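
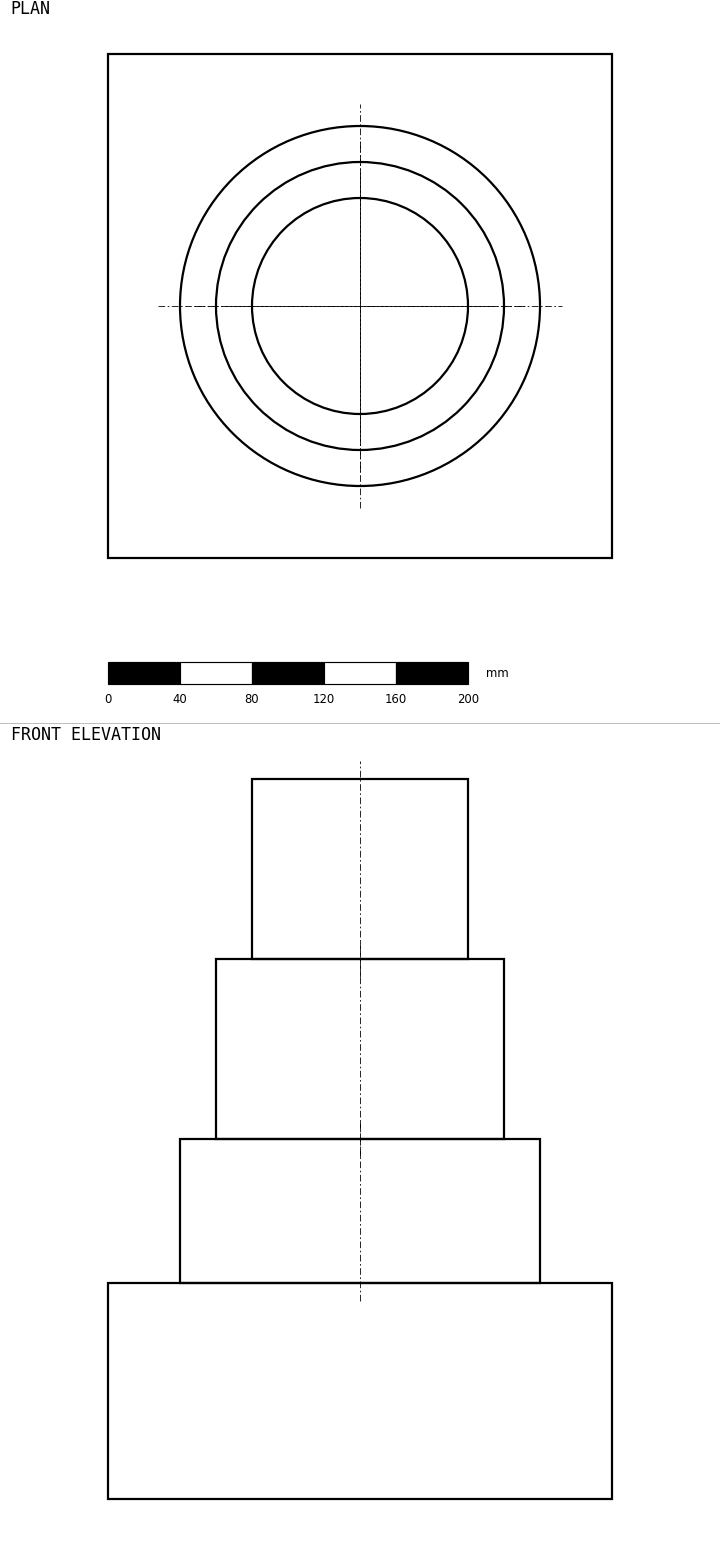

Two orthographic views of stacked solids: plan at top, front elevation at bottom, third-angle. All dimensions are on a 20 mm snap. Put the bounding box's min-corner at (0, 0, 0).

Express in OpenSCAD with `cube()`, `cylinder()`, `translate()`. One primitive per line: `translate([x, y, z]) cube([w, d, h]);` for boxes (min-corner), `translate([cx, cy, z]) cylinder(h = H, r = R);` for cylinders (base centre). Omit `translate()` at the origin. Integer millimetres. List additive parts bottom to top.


cube([280, 280, 120]);
translate([140, 140, 120]) cylinder(h = 80, r = 100);
translate([140, 140, 200]) cylinder(h = 100, r = 80);
translate([140, 140, 300]) cylinder(h = 100, r = 60);


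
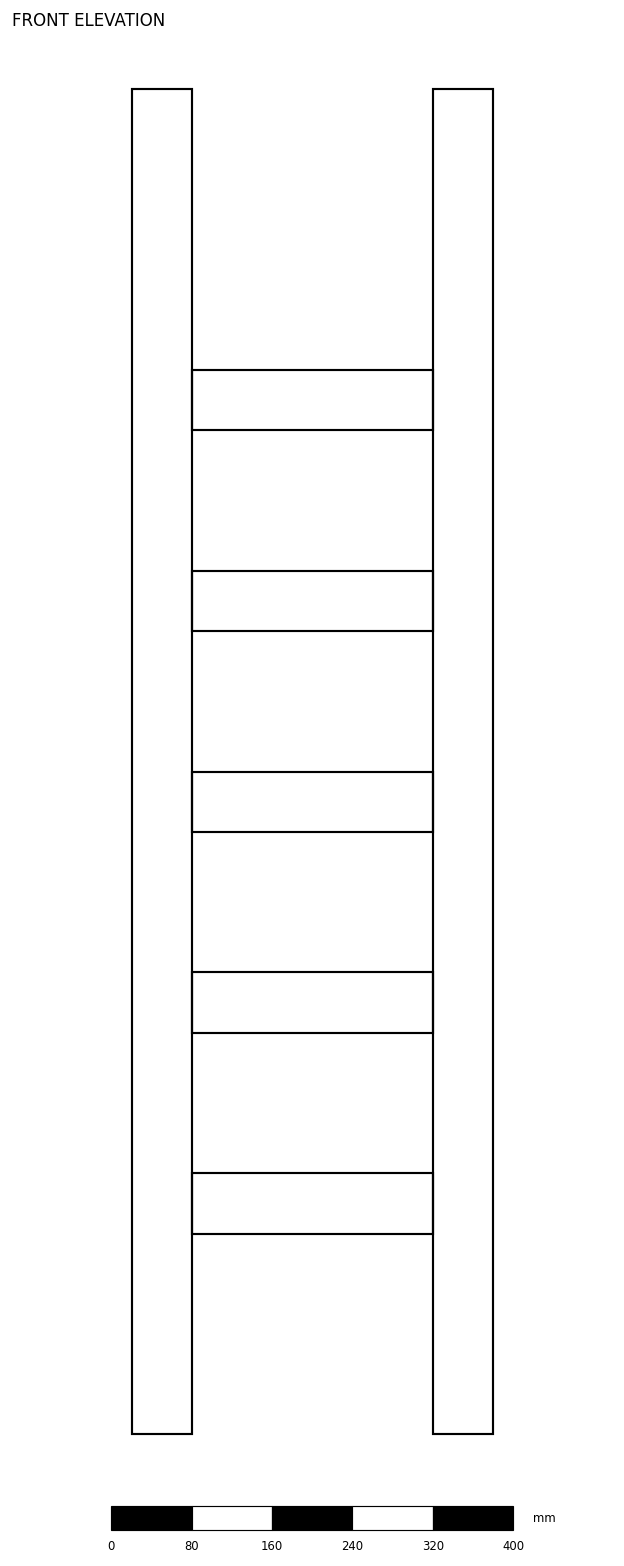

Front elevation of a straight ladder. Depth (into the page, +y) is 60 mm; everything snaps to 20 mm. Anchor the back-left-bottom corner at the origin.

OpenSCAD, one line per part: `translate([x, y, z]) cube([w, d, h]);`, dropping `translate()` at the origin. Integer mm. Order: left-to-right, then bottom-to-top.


cube([60, 60, 1340]);
translate([60, 0, 200]) cube([240, 60, 60]);
translate([60, 0, 400]) cube([240, 60, 60]);
translate([60, 0, 600]) cube([240, 60, 60]);
translate([60, 0, 800]) cube([240, 60, 60]);
translate([60, 0, 1000]) cube([240, 60, 60]);
translate([300, 0, 0]) cube([60, 60, 1340]);


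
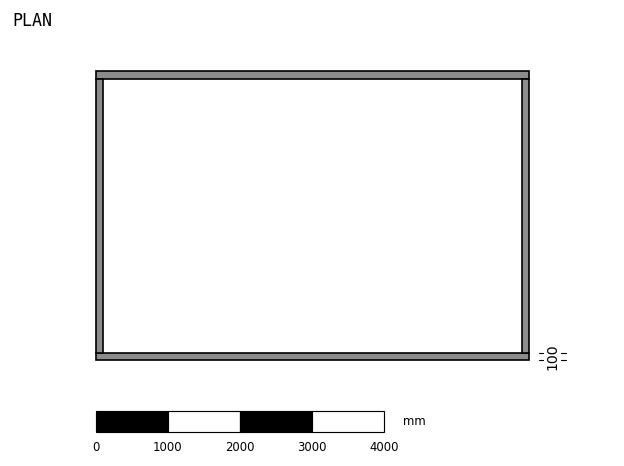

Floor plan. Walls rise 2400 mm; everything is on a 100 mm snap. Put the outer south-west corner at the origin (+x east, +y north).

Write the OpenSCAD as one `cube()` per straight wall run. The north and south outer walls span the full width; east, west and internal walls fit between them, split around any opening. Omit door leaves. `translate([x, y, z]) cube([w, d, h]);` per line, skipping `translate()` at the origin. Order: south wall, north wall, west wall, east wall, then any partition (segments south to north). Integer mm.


cube([6000, 100, 2400]);
translate([0, 3900, 0]) cube([6000, 100, 2400]);
translate([0, 100, 0]) cube([100, 3800, 2400]);
translate([5900, 100, 0]) cube([100, 3800, 2400]);


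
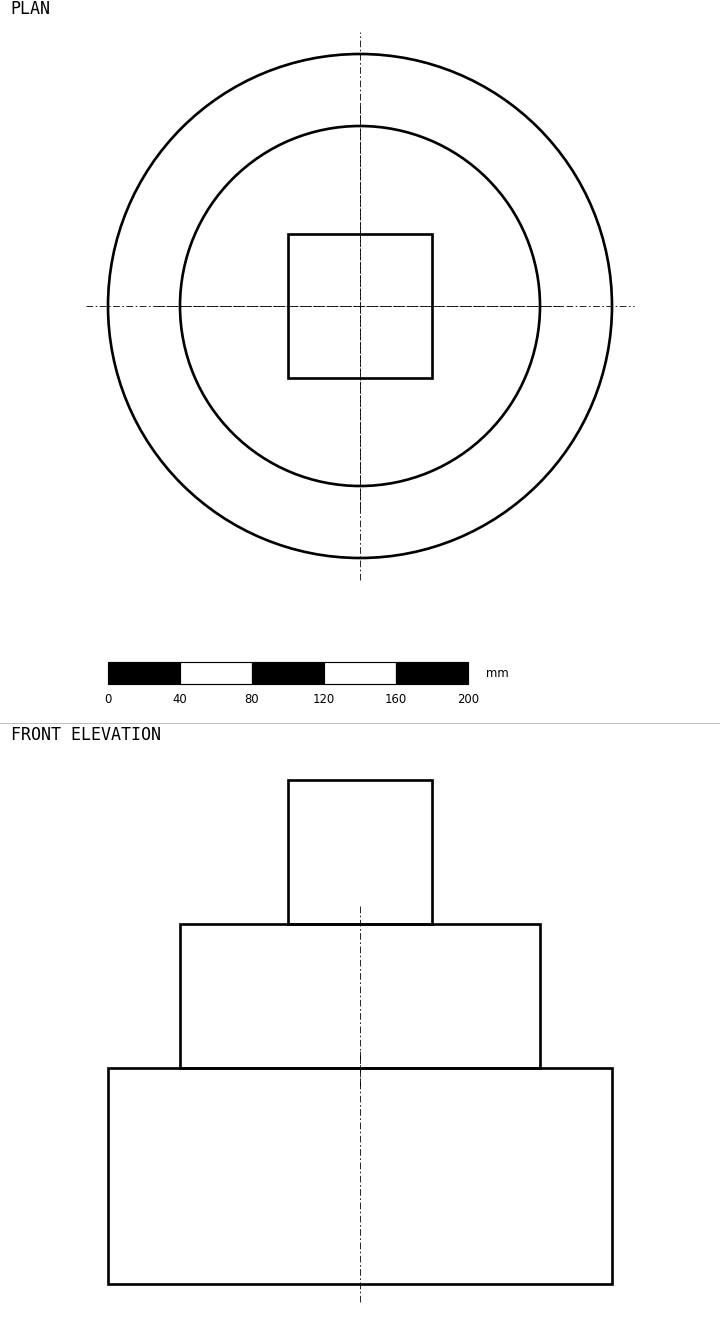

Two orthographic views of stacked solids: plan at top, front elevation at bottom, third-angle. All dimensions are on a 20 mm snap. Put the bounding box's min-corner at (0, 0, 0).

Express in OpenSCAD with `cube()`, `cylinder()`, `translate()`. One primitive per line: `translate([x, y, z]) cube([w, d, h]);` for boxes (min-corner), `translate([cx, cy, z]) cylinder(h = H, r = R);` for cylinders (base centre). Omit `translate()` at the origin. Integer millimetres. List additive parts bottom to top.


translate([140, 140, 0]) cylinder(h = 120, r = 140);
translate([140, 140, 120]) cylinder(h = 80, r = 100);
translate([100, 100, 200]) cube([80, 80, 80]);


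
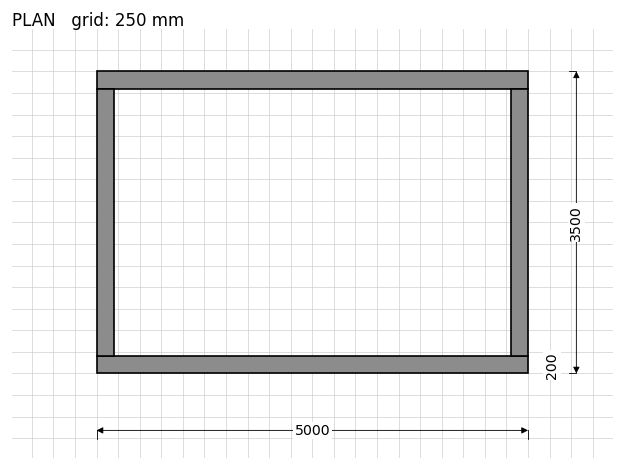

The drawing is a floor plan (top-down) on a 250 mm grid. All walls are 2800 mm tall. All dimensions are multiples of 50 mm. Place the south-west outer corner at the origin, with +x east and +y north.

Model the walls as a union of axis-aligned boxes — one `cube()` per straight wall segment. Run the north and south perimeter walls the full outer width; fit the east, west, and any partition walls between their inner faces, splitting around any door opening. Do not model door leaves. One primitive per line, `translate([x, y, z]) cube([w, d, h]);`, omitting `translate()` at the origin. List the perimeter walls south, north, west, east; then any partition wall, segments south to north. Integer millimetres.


cube([5000, 200, 2800]);
translate([0, 3300, 0]) cube([5000, 200, 2800]);
translate([0, 200, 0]) cube([200, 3100, 2800]);
translate([4800, 200, 0]) cube([200, 3100, 2800]);


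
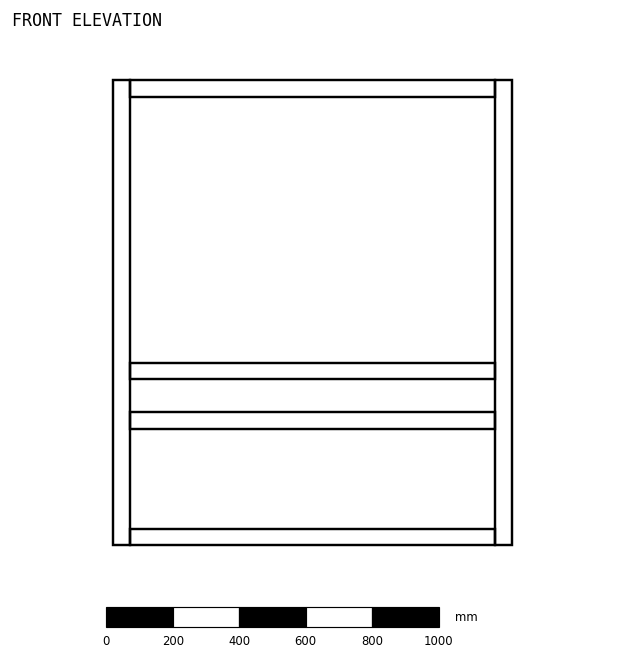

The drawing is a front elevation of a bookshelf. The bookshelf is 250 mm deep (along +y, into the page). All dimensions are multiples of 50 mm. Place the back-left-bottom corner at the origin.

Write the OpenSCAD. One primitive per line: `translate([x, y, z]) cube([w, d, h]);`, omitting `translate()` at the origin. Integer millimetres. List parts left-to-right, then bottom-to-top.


cube([50, 250, 1400]);
translate([50, 0, 0]) cube([1100, 250, 50]);
translate([50, 0, 350]) cube([1100, 250, 50]);
translate([50, 0, 500]) cube([1100, 250, 50]);
translate([50, 0, 1350]) cube([1100, 250, 50]);
translate([1150, 0, 0]) cube([50, 250, 1400]);


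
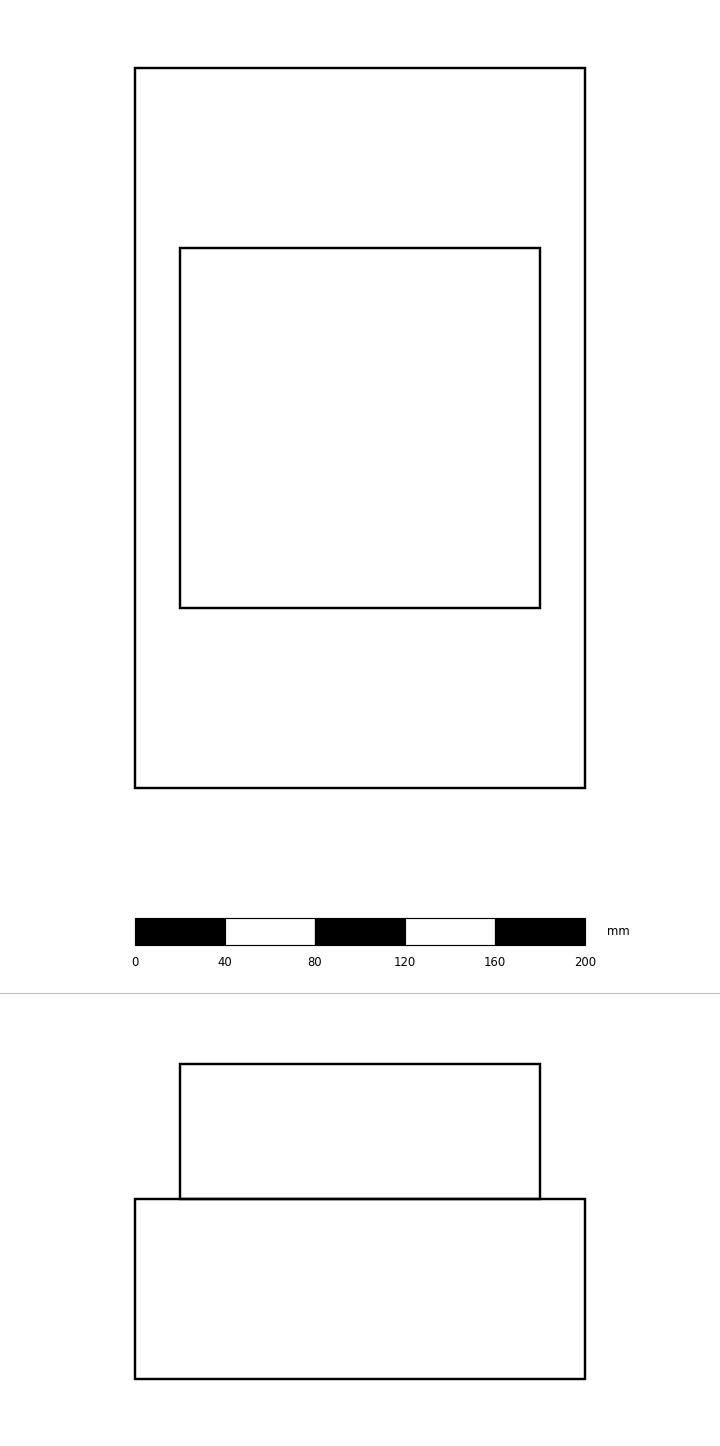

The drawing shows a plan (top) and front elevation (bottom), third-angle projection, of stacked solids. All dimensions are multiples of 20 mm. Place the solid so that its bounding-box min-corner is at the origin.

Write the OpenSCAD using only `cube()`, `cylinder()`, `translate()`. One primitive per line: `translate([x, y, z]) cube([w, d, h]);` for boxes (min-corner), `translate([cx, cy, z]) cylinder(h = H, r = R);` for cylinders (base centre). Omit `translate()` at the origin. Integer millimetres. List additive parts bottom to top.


cube([200, 320, 80]);
translate([20, 80, 80]) cube([160, 160, 60]);


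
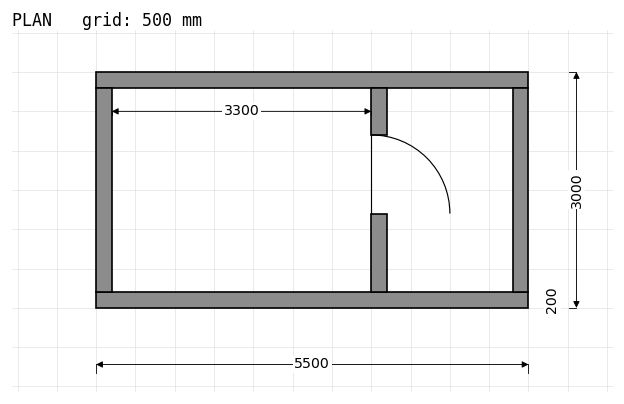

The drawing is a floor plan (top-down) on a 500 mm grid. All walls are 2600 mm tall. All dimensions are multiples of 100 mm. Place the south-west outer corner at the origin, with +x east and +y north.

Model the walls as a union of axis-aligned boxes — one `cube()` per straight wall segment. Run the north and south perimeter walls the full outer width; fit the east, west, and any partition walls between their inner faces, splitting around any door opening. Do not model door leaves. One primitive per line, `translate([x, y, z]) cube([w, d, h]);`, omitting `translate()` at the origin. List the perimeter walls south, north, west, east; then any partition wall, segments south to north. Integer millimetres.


cube([5500, 200, 2600]);
translate([0, 2800, 0]) cube([5500, 200, 2600]);
translate([0, 200, 0]) cube([200, 2600, 2600]);
translate([5300, 200, 0]) cube([200, 2600, 2600]);
translate([3500, 200, 0]) cube([200, 1000, 2600]);
translate([3500, 2200, 0]) cube([200, 600, 2600]);


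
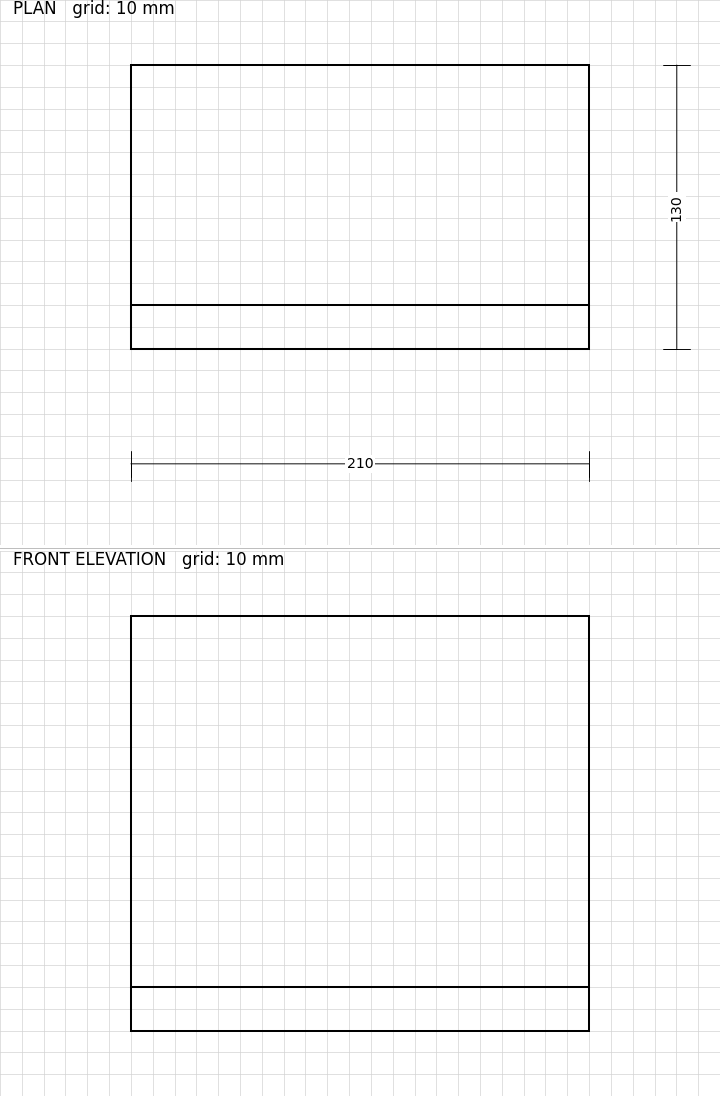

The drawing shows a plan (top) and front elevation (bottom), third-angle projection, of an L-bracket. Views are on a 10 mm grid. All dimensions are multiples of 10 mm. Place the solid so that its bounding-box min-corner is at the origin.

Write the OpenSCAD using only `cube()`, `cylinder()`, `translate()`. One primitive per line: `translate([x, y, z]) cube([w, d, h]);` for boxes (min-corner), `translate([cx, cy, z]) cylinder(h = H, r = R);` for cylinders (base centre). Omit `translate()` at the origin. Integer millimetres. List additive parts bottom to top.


cube([210, 130, 20]);
translate([0, 0, 20]) cube([210, 20, 170]);


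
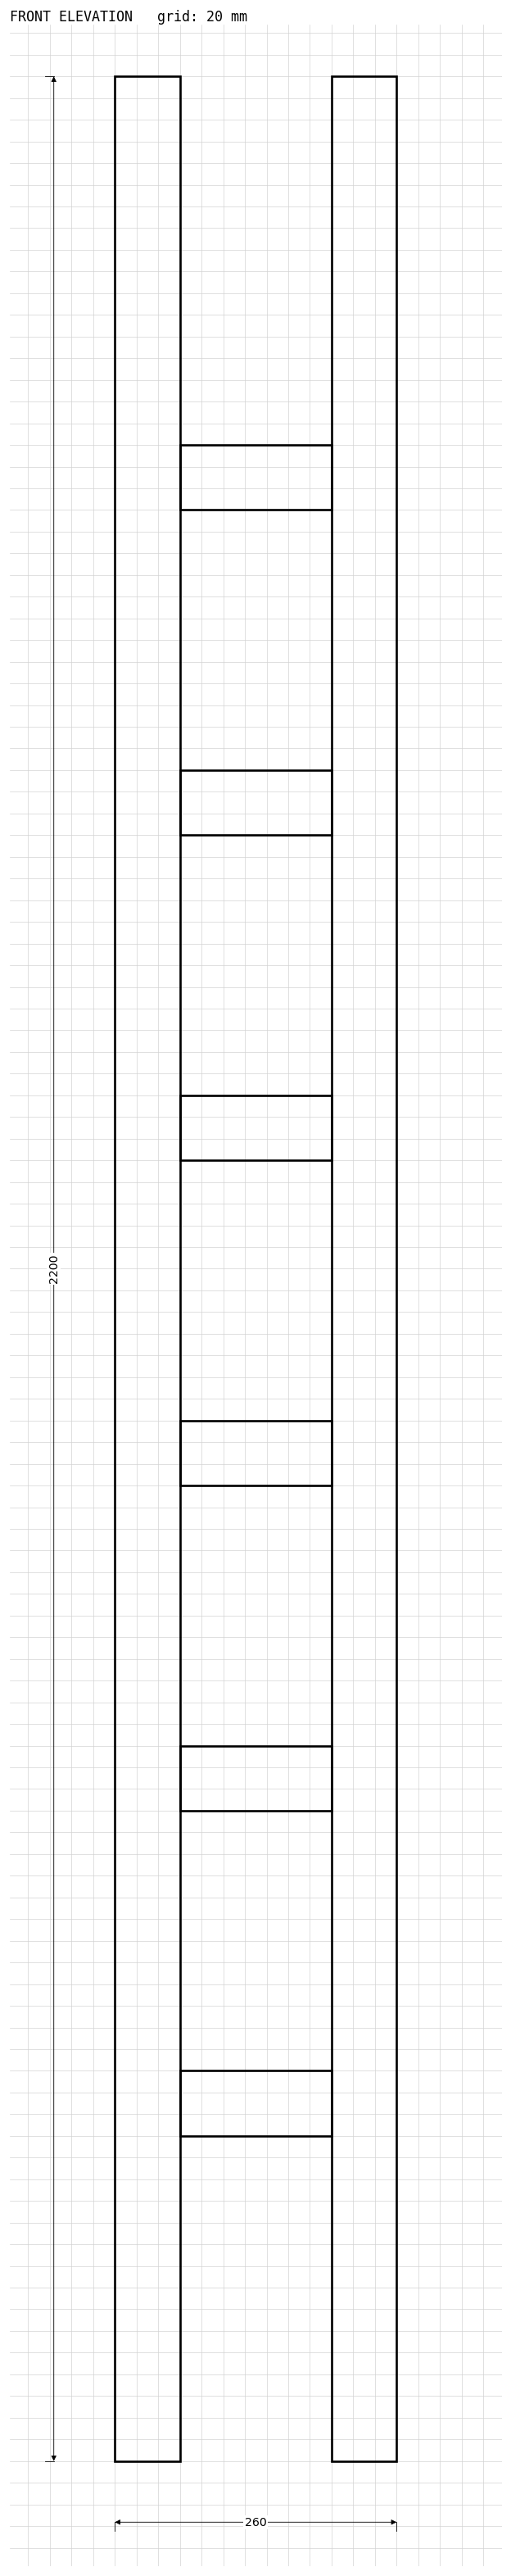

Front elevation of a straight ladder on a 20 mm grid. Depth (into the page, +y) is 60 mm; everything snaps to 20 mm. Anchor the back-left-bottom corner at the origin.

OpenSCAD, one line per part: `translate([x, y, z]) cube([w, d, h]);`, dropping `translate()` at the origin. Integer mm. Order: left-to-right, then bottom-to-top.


cube([60, 60, 2200]);
translate([60, 0, 300]) cube([140, 60, 60]);
translate([60, 0, 600]) cube([140, 60, 60]);
translate([60, 0, 900]) cube([140, 60, 60]);
translate([60, 0, 1200]) cube([140, 60, 60]);
translate([60, 0, 1500]) cube([140, 60, 60]);
translate([60, 0, 1800]) cube([140, 60, 60]);
translate([200, 0, 0]) cube([60, 60, 2200]);


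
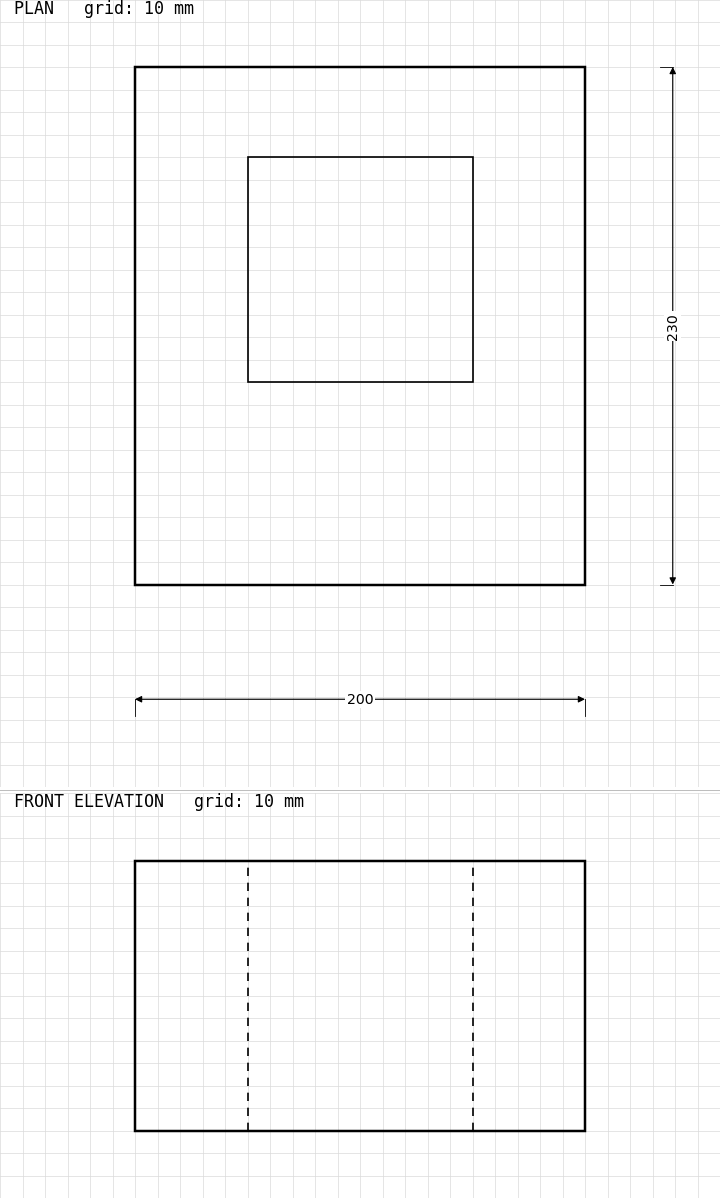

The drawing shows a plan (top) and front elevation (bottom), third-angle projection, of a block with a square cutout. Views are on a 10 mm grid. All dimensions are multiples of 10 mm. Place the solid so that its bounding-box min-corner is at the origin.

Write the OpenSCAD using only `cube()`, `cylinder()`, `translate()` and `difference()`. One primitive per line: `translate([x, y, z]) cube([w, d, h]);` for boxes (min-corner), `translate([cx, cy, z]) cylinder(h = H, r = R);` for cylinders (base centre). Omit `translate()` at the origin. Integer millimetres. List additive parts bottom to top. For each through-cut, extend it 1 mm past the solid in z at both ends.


difference() {
  cube([200, 230, 120]);
  translate([50, 90, -1]) cube([100, 100, 122]);
}


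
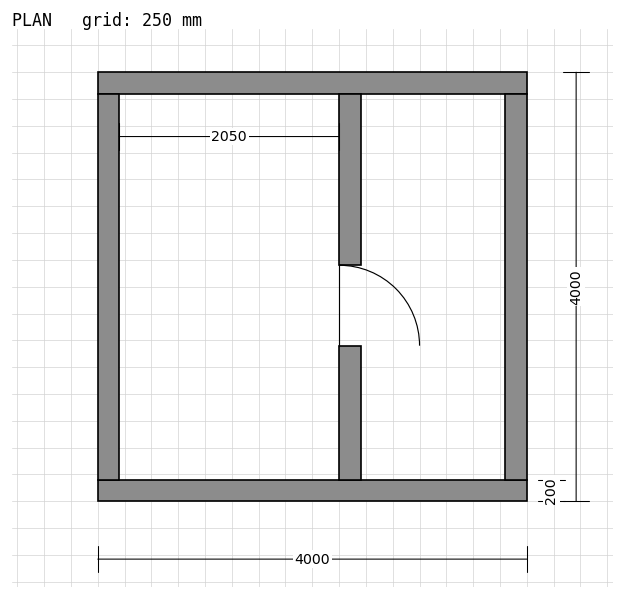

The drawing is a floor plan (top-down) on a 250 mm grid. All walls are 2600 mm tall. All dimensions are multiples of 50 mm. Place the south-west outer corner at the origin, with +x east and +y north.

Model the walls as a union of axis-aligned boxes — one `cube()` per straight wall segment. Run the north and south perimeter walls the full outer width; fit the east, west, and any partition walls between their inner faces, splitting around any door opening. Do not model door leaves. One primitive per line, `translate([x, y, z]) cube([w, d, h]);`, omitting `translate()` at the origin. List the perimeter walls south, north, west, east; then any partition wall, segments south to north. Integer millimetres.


cube([4000, 200, 2600]);
translate([0, 3800, 0]) cube([4000, 200, 2600]);
translate([0, 200, 0]) cube([200, 3600, 2600]);
translate([3800, 200, 0]) cube([200, 3600, 2600]);
translate([2250, 200, 0]) cube([200, 1250, 2600]);
translate([2250, 2200, 0]) cube([200, 1600, 2600]);


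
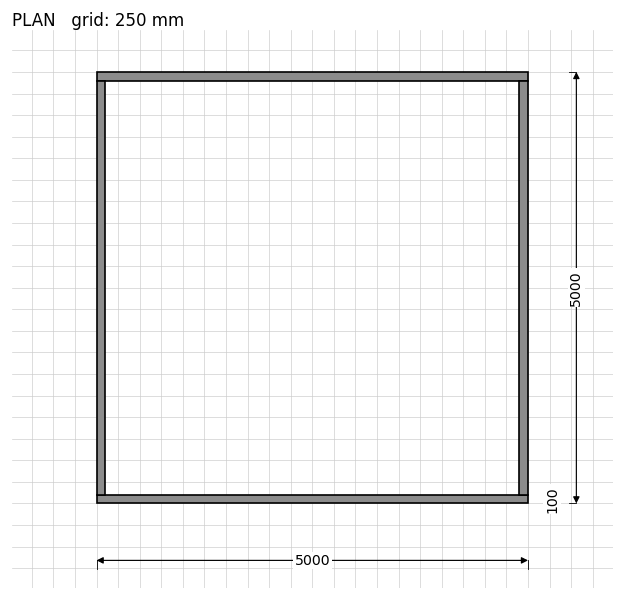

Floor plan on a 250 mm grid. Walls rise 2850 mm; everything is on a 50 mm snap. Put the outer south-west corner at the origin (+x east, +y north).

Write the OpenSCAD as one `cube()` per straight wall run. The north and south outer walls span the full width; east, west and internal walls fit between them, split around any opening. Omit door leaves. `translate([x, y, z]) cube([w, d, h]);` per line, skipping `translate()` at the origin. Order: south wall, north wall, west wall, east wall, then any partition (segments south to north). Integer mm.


cube([5000, 100, 2850]);
translate([0, 4900, 0]) cube([5000, 100, 2850]);
translate([0, 100, 0]) cube([100, 4800, 2850]);
translate([4900, 100, 0]) cube([100, 4800, 2850]);


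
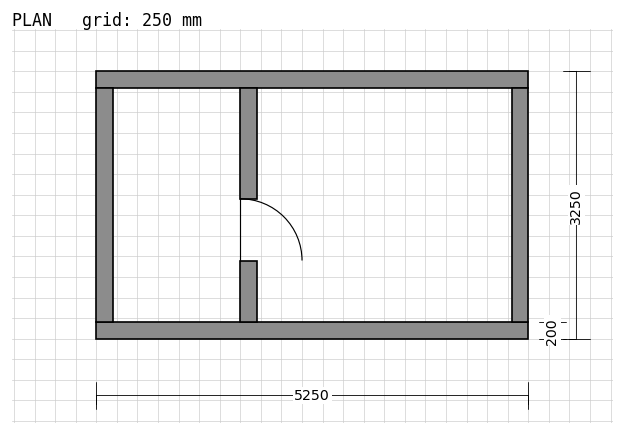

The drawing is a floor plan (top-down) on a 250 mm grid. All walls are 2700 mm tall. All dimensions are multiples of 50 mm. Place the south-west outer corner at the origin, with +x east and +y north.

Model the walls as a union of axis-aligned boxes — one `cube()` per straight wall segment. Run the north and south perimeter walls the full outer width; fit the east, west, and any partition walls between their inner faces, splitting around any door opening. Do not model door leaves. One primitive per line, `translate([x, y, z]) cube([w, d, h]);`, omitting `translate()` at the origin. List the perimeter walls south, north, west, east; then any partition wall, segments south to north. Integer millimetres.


cube([5250, 200, 2700]);
translate([0, 3050, 0]) cube([5250, 200, 2700]);
translate([0, 200, 0]) cube([200, 2850, 2700]);
translate([5050, 200, 0]) cube([200, 2850, 2700]);
translate([1750, 200, 0]) cube([200, 750, 2700]);
translate([1750, 1700, 0]) cube([200, 1350, 2700]);


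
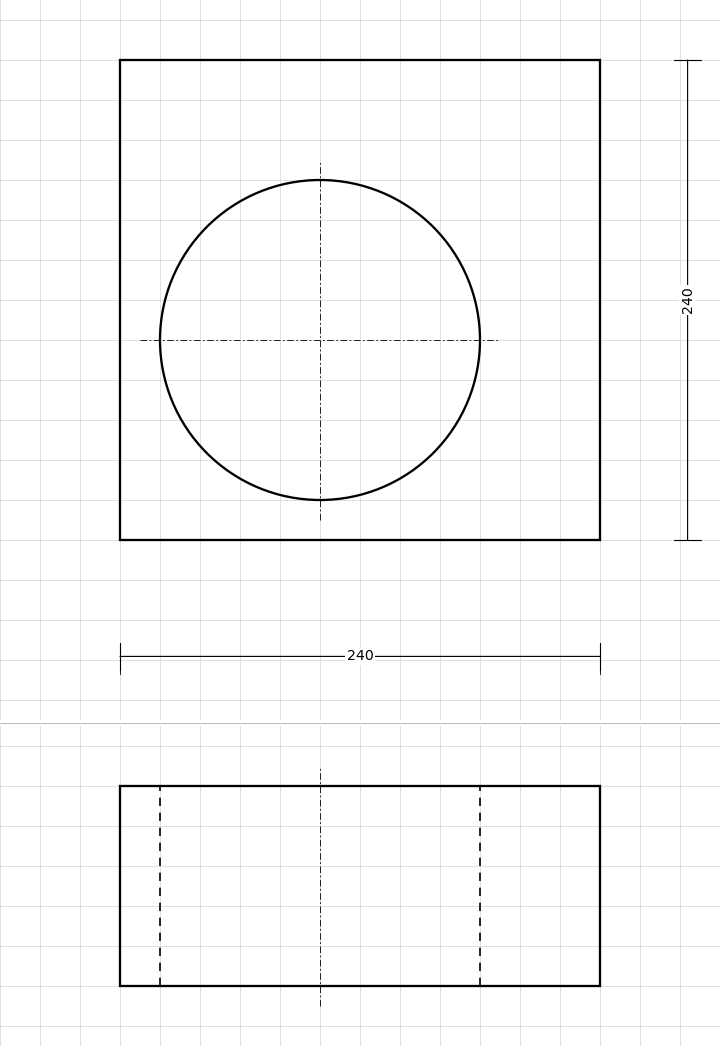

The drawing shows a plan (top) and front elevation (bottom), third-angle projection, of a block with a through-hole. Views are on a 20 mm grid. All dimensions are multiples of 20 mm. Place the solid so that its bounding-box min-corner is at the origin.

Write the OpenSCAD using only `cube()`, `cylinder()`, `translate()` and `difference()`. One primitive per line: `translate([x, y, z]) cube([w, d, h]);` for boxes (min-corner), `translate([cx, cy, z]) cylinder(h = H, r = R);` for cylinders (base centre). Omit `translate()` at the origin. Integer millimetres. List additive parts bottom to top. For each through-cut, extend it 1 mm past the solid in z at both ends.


difference() {
  cube([240, 240, 100]);
  translate([100, 100, -1]) cylinder(h = 102, r = 80);
}


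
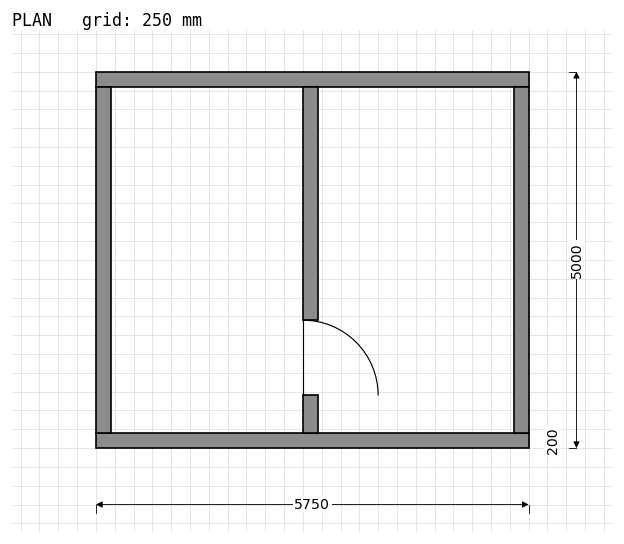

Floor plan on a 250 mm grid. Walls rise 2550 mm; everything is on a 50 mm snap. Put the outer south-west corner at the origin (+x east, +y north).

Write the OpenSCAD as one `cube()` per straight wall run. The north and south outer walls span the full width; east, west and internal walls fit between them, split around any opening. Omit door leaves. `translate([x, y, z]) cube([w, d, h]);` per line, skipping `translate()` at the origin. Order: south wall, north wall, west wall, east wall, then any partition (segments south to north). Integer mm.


cube([5750, 200, 2550]);
translate([0, 4800, 0]) cube([5750, 200, 2550]);
translate([0, 200, 0]) cube([200, 4600, 2550]);
translate([5550, 200, 0]) cube([200, 4600, 2550]);
translate([2750, 200, 0]) cube([200, 500, 2550]);
translate([2750, 1700, 0]) cube([200, 3100, 2550]);


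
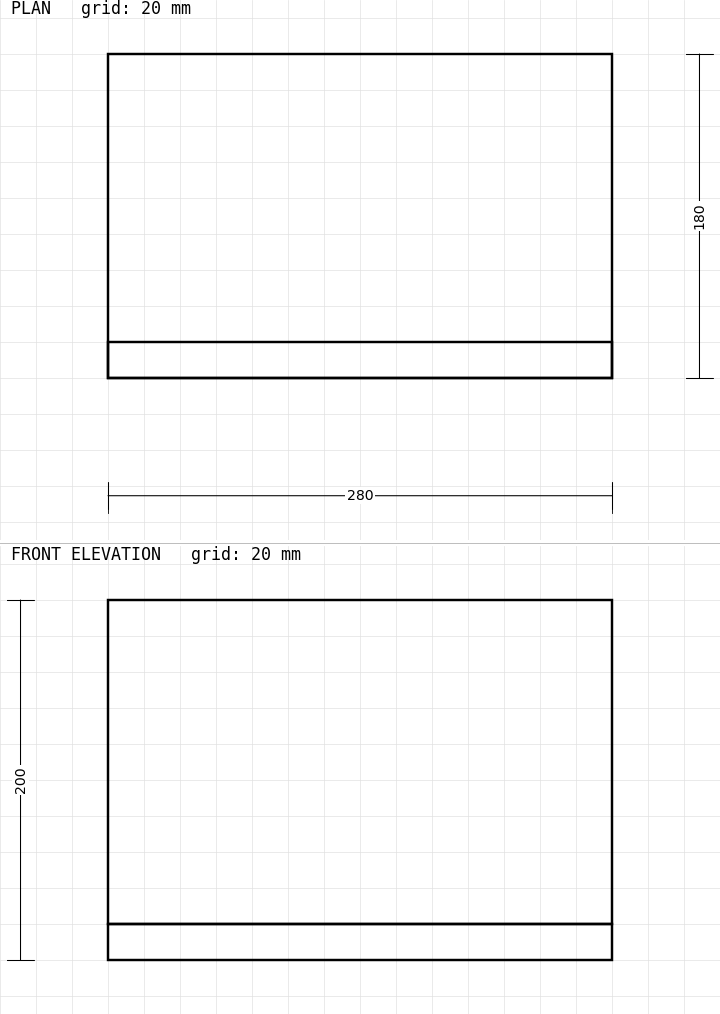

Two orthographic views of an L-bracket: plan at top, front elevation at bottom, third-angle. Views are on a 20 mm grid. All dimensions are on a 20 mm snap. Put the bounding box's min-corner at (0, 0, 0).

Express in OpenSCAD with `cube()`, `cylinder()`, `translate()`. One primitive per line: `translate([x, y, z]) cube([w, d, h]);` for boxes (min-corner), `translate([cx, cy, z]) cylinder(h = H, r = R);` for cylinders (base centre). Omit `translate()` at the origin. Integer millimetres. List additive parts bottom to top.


cube([280, 180, 20]);
translate([0, 0, 20]) cube([280, 20, 180]);


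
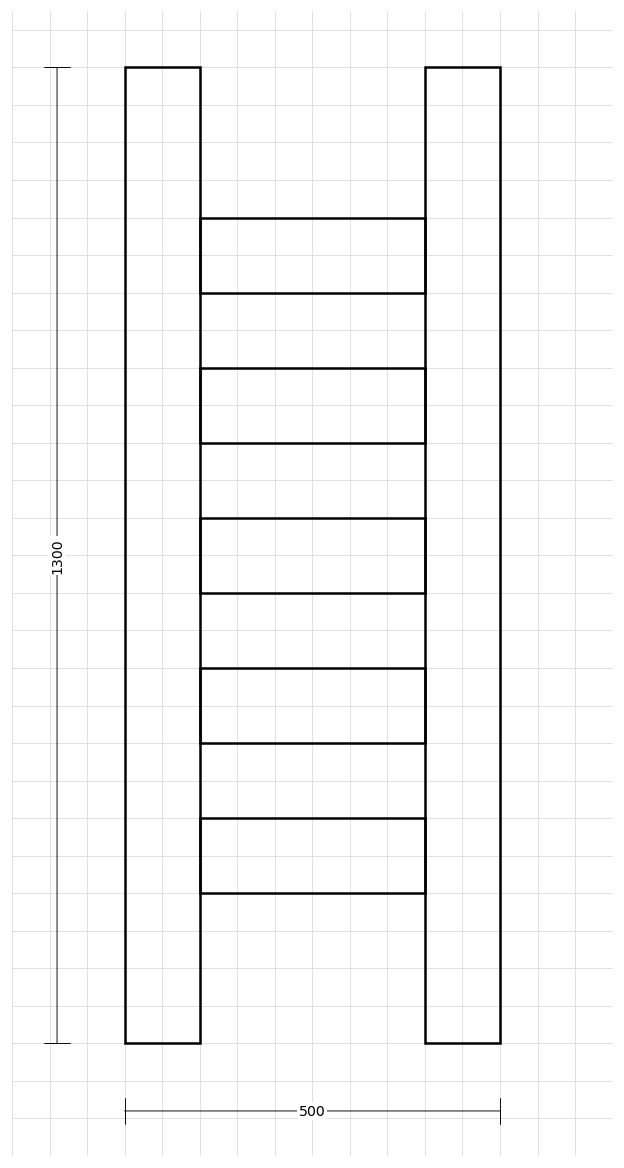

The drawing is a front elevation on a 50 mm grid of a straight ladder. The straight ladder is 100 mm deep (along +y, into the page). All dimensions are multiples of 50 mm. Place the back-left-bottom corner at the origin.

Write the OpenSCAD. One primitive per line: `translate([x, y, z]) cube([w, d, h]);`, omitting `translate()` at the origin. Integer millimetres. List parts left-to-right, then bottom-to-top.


cube([100, 100, 1300]);
translate([100, 0, 200]) cube([300, 100, 100]);
translate([100, 0, 400]) cube([300, 100, 100]);
translate([100, 0, 600]) cube([300, 100, 100]);
translate([100, 0, 800]) cube([300, 100, 100]);
translate([100, 0, 1000]) cube([300, 100, 100]);
translate([400, 0, 0]) cube([100, 100, 1300]);


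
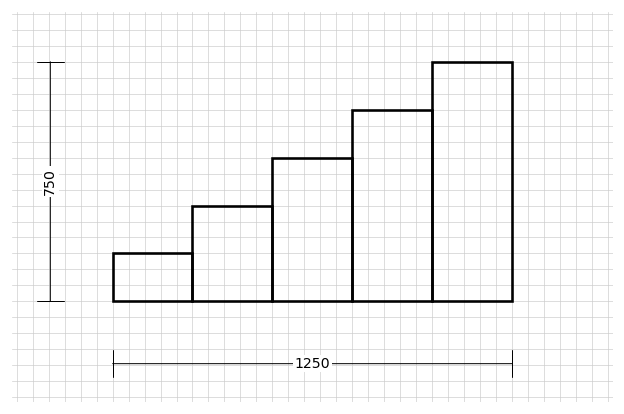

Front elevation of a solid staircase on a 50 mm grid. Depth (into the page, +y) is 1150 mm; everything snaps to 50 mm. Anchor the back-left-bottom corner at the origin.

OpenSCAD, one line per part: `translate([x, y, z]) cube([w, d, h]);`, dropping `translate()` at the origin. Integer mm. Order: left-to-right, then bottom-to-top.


cube([250, 1150, 150]);
translate([250, 0, 0]) cube([250, 1150, 300]);
translate([500, 0, 0]) cube([250, 1150, 450]);
translate([750, 0, 0]) cube([250, 1150, 600]);
translate([1000, 0, 0]) cube([250, 1150, 750]);


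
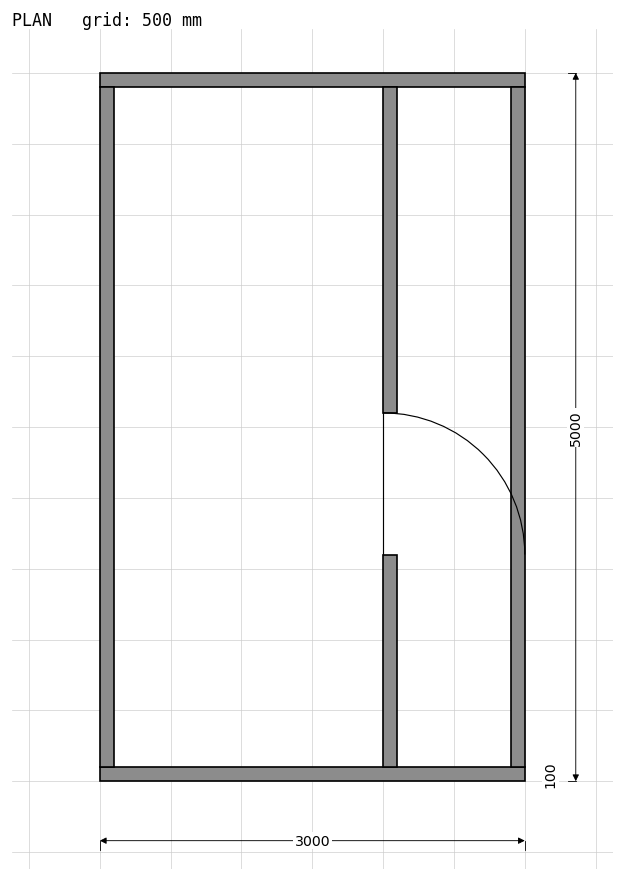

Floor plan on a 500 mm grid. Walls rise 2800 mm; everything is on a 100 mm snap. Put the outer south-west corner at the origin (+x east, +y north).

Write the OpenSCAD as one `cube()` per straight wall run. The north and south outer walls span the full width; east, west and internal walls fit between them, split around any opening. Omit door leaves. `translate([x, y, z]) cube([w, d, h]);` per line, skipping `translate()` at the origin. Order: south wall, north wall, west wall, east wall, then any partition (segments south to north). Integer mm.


cube([3000, 100, 2800]);
translate([0, 4900, 0]) cube([3000, 100, 2800]);
translate([0, 100, 0]) cube([100, 4800, 2800]);
translate([2900, 100, 0]) cube([100, 4800, 2800]);
translate([2000, 100, 0]) cube([100, 1500, 2800]);
translate([2000, 2600, 0]) cube([100, 2300, 2800]);


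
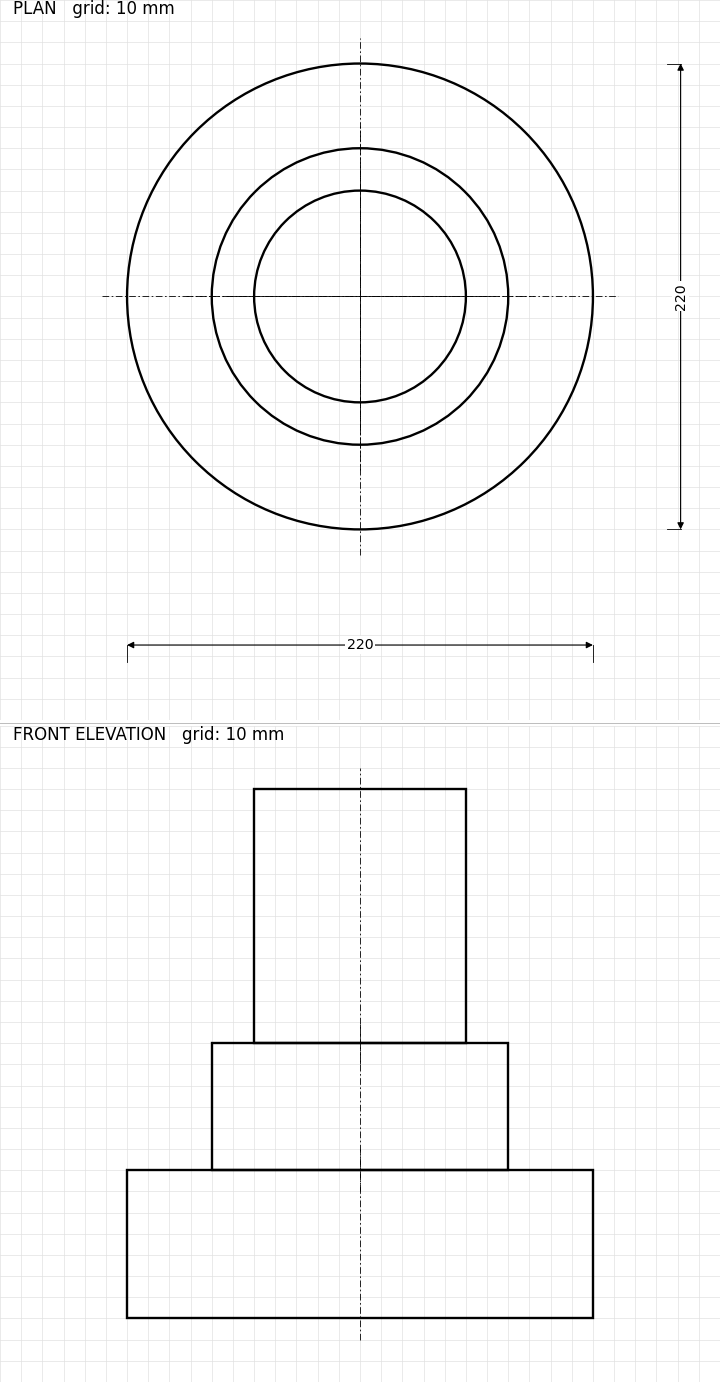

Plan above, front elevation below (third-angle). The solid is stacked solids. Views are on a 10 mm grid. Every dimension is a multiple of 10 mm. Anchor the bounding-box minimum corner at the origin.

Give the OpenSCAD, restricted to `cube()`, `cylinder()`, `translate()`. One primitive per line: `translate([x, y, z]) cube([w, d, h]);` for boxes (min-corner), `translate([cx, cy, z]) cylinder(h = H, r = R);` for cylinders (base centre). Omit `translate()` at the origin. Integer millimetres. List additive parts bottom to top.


translate([110, 110, 0]) cylinder(h = 70, r = 110);
translate([110, 110, 70]) cylinder(h = 60, r = 70);
translate([110, 110, 130]) cylinder(h = 120, r = 50);


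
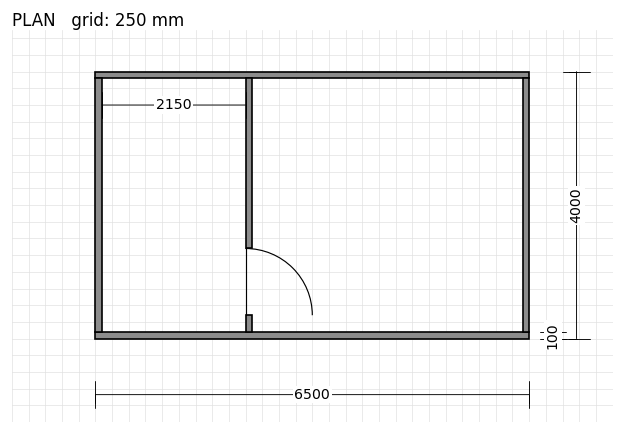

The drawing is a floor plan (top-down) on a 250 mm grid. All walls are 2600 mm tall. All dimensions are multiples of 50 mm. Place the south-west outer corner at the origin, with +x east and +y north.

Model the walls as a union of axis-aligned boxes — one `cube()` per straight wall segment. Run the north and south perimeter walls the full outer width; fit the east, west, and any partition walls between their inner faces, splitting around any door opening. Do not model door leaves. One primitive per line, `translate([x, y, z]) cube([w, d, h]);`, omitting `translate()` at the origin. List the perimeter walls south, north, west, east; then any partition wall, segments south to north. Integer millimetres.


cube([6500, 100, 2600]);
translate([0, 3900, 0]) cube([6500, 100, 2600]);
translate([0, 100, 0]) cube([100, 3800, 2600]);
translate([6400, 100, 0]) cube([100, 3800, 2600]);
translate([2250, 100, 0]) cube([100, 250, 2600]);
translate([2250, 1350, 0]) cube([100, 2550, 2600]);


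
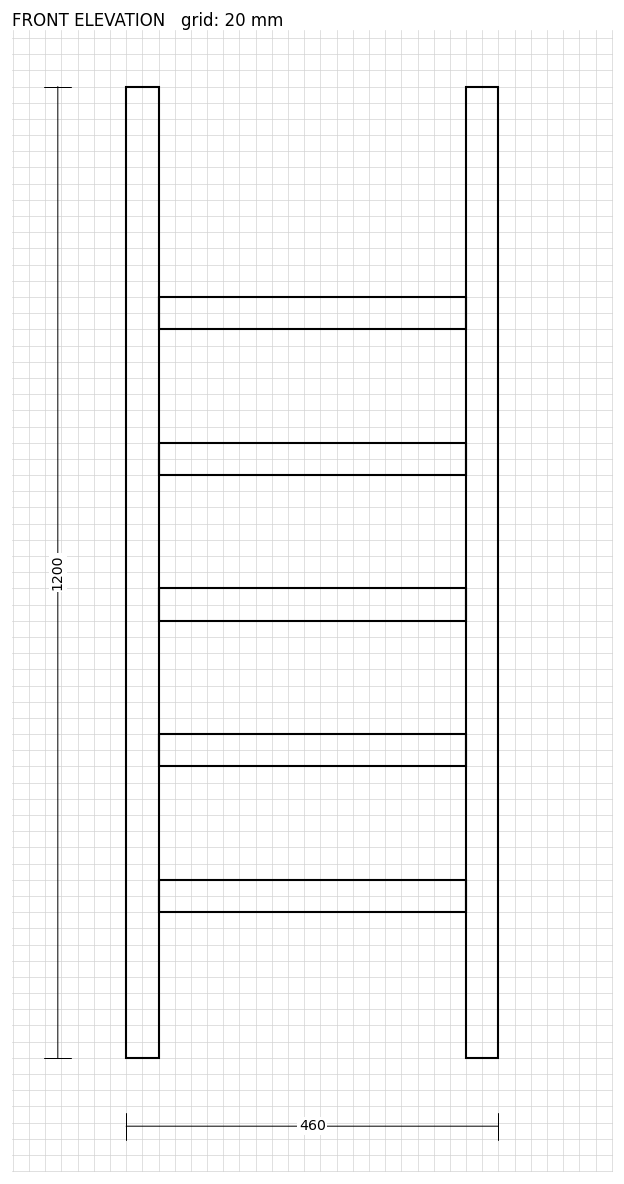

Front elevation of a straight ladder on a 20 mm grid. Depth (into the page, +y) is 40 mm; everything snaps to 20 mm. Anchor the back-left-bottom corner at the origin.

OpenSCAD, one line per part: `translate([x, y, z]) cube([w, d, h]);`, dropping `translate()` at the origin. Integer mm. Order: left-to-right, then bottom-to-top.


cube([40, 40, 1200]);
translate([40, 0, 180]) cube([380, 40, 40]);
translate([40, 0, 360]) cube([380, 40, 40]);
translate([40, 0, 540]) cube([380, 40, 40]);
translate([40, 0, 720]) cube([380, 40, 40]);
translate([40, 0, 900]) cube([380, 40, 40]);
translate([420, 0, 0]) cube([40, 40, 1200]);


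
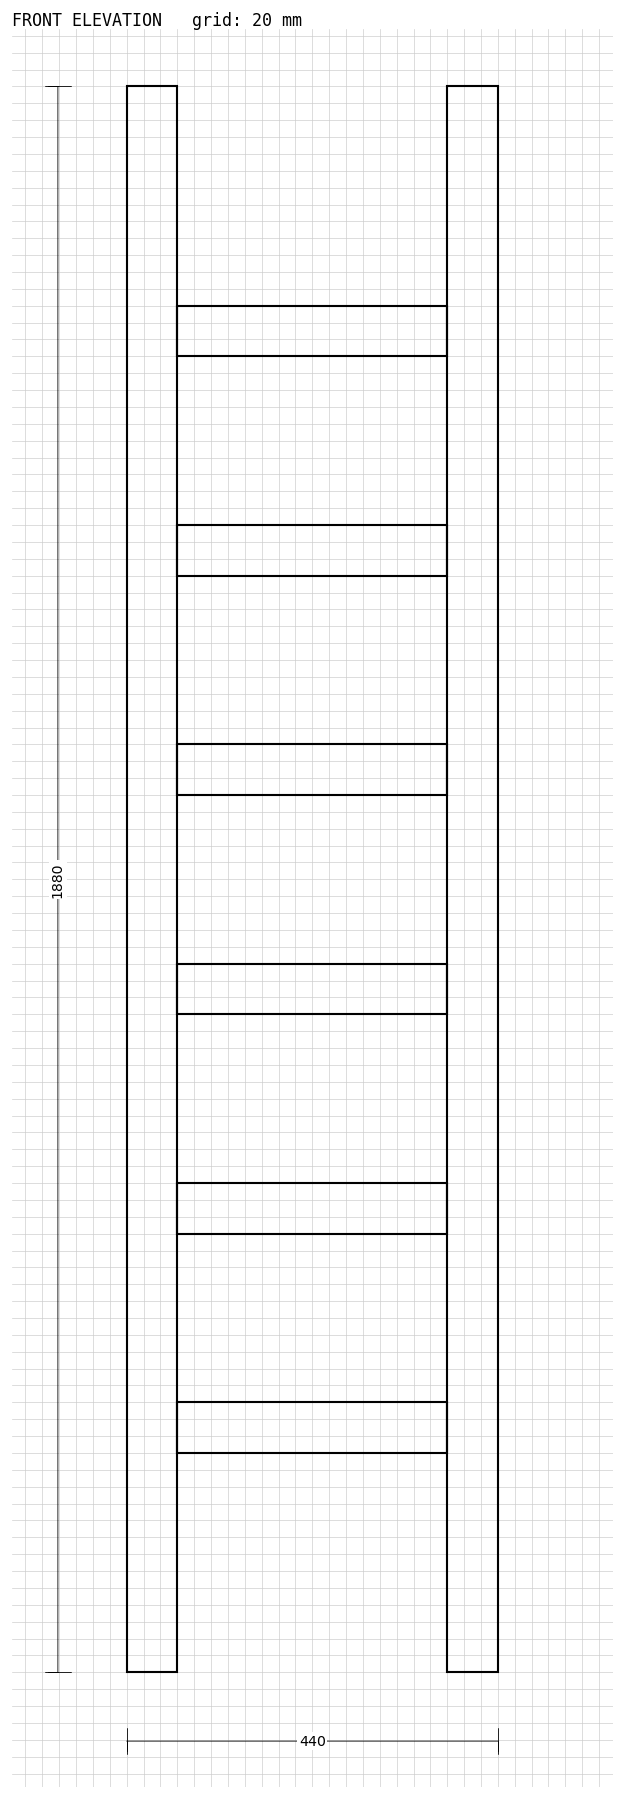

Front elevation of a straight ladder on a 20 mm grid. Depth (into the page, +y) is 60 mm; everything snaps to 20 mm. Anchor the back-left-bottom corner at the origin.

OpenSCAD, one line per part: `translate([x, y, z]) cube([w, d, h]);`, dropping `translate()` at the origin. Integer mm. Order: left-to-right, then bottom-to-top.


cube([60, 60, 1880]);
translate([60, 0, 260]) cube([320, 60, 60]);
translate([60, 0, 520]) cube([320, 60, 60]);
translate([60, 0, 780]) cube([320, 60, 60]);
translate([60, 0, 1040]) cube([320, 60, 60]);
translate([60, 0, 1300]) cube([320, 60, 60]);
translate([60, 0, 1560]) cube([320, 60, 60]);
translate([380, 0, 0]) cube([60, 60, 1880]);


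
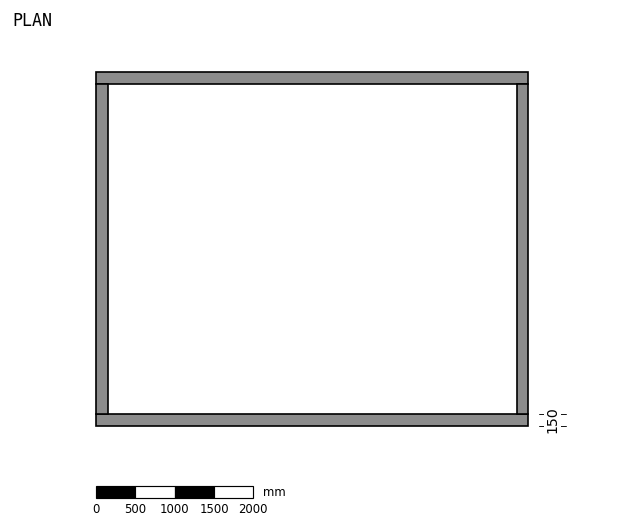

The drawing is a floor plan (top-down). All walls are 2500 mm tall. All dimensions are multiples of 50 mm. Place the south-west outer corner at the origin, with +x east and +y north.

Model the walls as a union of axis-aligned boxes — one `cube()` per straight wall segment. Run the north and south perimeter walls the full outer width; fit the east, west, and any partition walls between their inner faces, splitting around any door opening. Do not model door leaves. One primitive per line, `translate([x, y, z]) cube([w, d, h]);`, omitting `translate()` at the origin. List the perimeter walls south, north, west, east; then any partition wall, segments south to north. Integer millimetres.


cube([5500, 150, 2500]);
translate([0, 4350, 0]) cube([5500, 150, 2500]);
translate([0, 150, 0]) cube([150, 4200, 2500]);
translate([5350, 150, 0]) cube([150, 4200, 2500]);


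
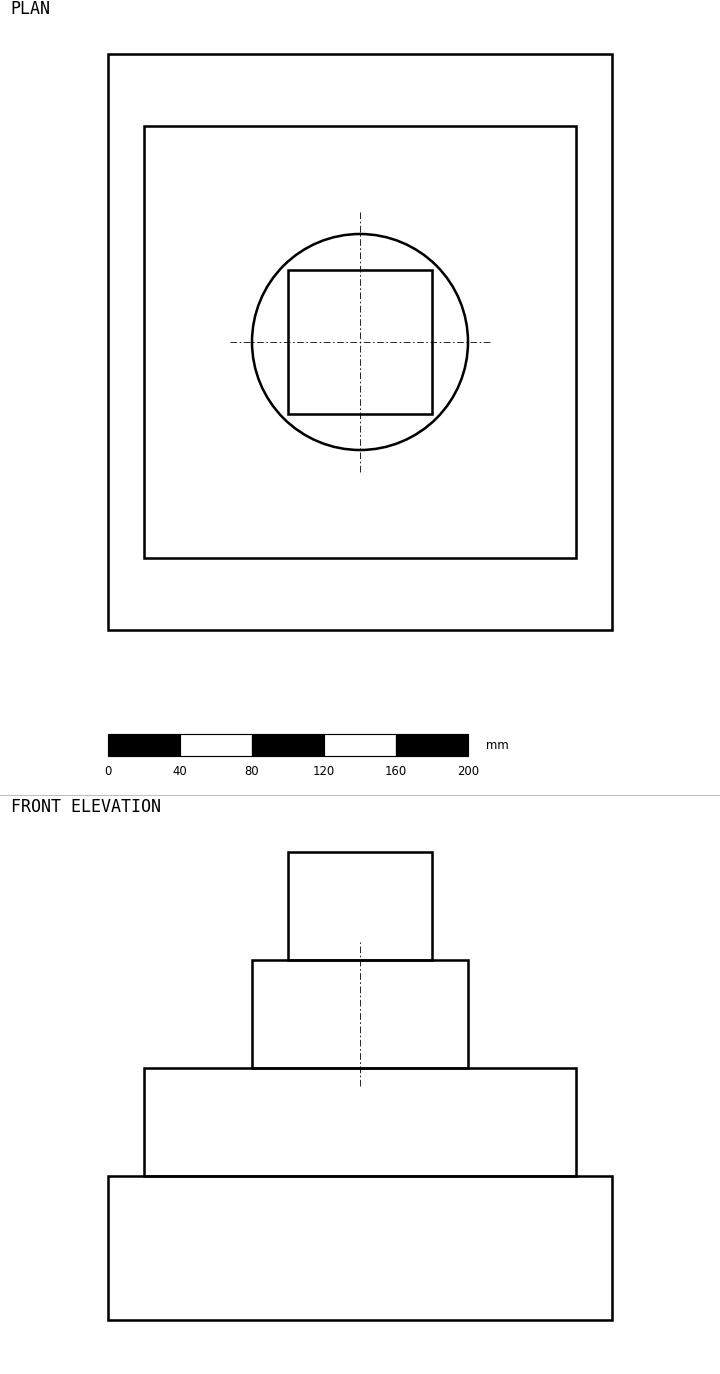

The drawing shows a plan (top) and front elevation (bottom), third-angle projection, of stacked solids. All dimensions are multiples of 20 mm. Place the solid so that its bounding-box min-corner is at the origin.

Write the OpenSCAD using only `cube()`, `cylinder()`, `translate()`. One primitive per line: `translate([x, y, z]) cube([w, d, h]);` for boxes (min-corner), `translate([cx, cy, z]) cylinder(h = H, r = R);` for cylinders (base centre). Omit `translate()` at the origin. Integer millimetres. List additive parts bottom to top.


cube([280, 320, 80]);
translate([20, 40, 80]) cube([240, 240, 60]);
translate([140, 160, 140]) cylinder(h = 60, r = 60);
translate([100, 120, 200]) cube([80, 80, 60]);


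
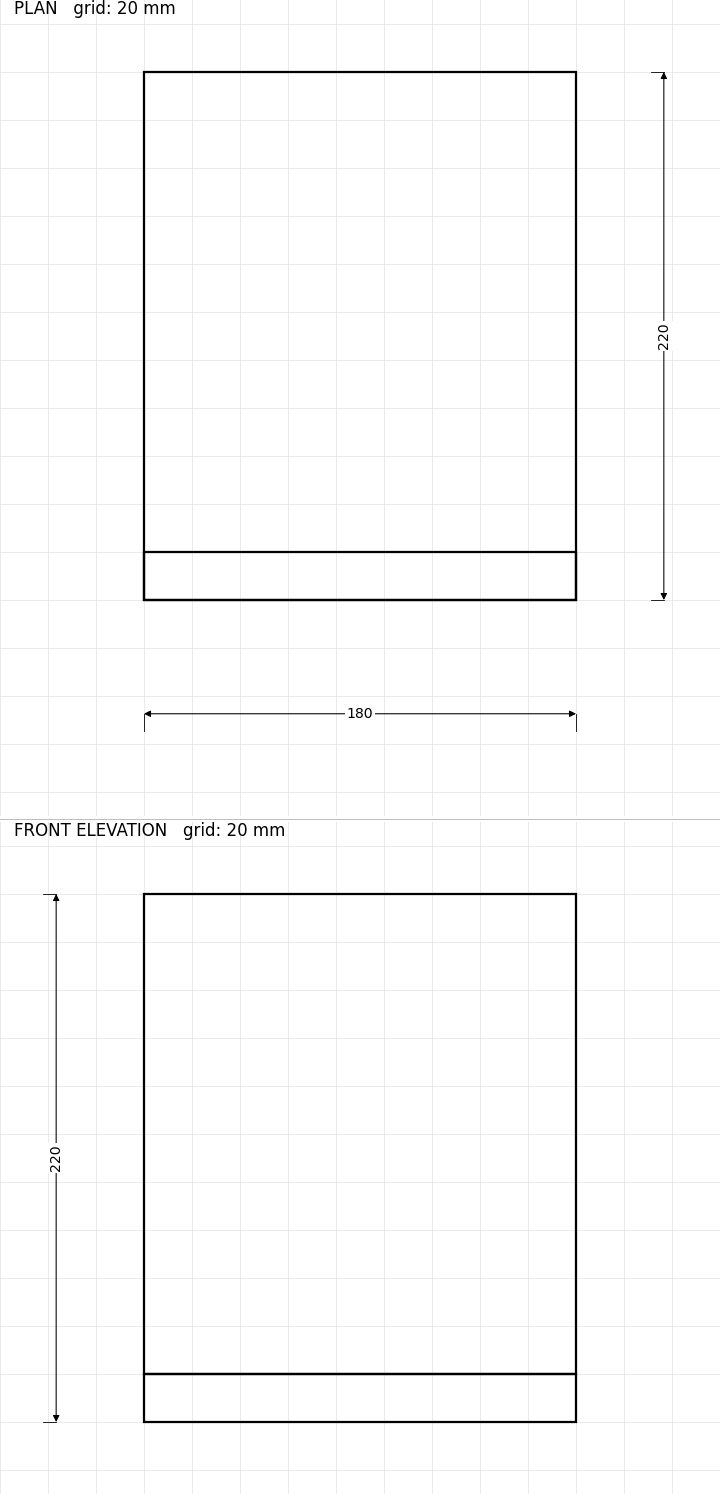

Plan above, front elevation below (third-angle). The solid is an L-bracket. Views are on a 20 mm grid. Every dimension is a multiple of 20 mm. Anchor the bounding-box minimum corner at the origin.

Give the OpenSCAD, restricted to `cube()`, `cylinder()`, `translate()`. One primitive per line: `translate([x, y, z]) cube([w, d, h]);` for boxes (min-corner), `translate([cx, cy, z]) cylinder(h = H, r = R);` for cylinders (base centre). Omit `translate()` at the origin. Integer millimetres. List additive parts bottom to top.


cube([180, 220, 20]);
translate([0, 0, 20]) cube([180, 20, 200]);


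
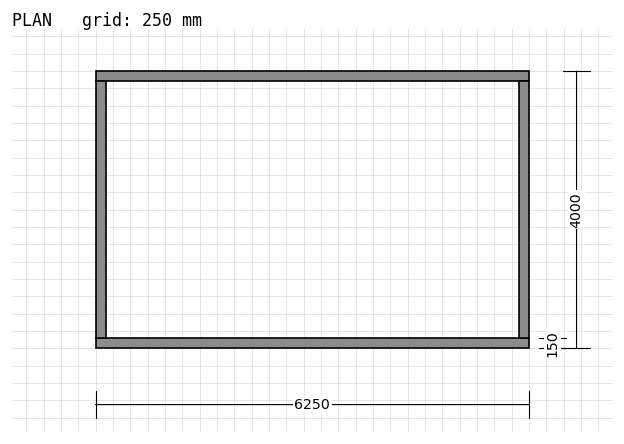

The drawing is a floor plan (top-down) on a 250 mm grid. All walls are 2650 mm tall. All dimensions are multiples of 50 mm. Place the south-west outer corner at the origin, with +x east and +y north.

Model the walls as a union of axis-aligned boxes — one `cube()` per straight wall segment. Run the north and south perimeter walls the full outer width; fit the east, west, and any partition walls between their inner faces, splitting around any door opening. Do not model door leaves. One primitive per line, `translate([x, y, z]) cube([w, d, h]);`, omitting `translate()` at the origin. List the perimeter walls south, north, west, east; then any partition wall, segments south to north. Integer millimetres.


cube([6250, 150, 2650]);
translate([0, 3850, 0]) cube([6250, 150, 2650]);
translate([0, 150, 0]) cube([150, 3700, 2650]);
translate([6100, 150, 0]) cube([150, 3700, 2650]);


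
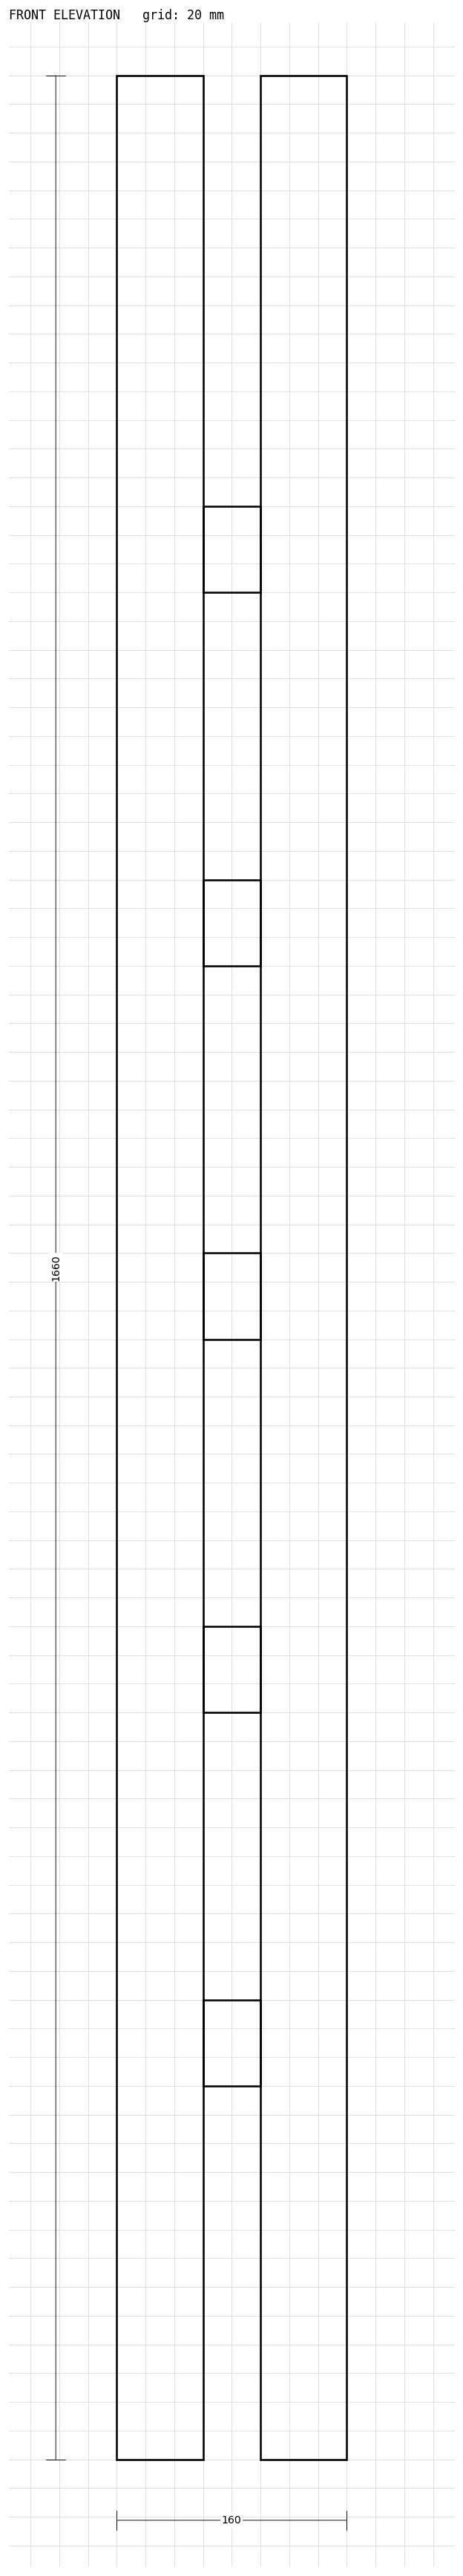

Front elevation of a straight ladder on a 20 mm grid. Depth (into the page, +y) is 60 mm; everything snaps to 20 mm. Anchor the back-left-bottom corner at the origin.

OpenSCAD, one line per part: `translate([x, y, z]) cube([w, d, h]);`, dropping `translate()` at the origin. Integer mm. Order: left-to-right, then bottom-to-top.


cube([60, 60, 1660]);
translate([60, 0, 260]) cube([40, 60, 60]);
translate([60, 0, 520]) cube([40, 60, 60]);
translate([60, 0, 780]) cube([40, 60, 60]);
translate([60, 0, 1040]) cube([40, 60, 60]);
translate([60, 0, 1300]) cube([40, 60, 60]);
translate([100, 0, 0]) cube([60, 60, 1660]);


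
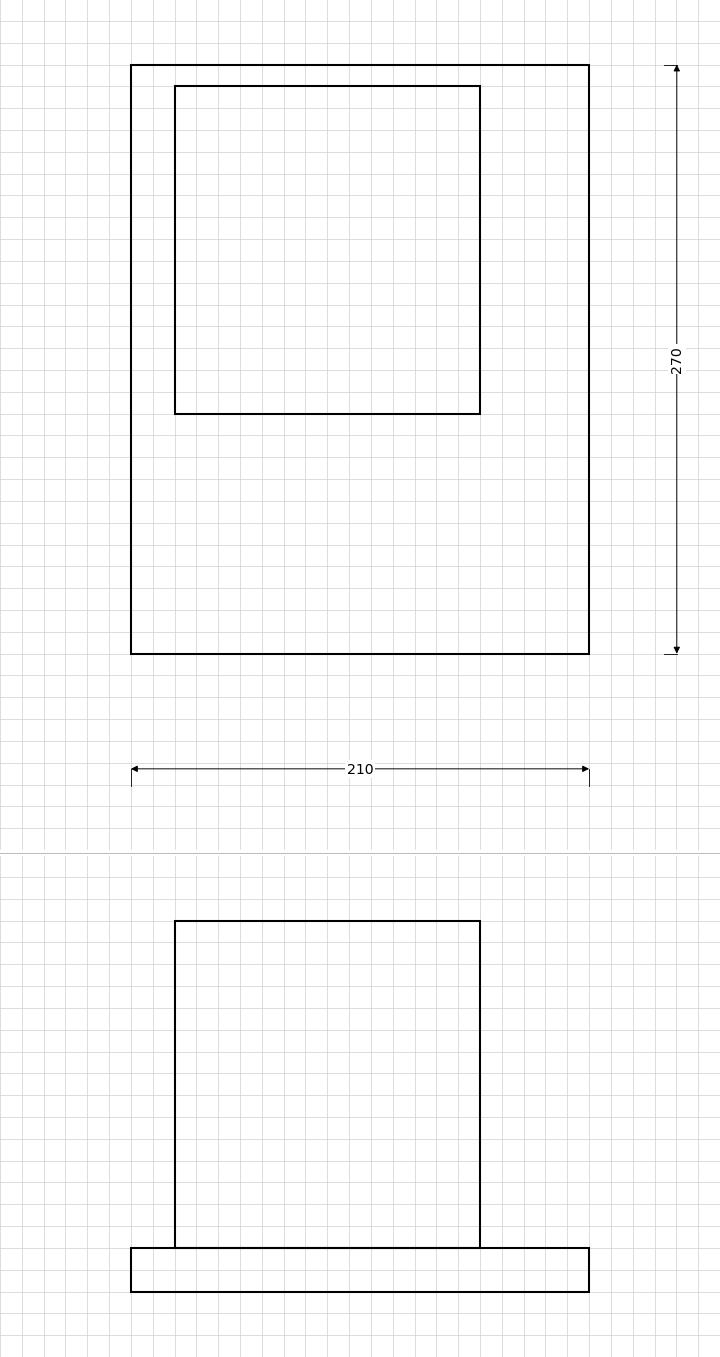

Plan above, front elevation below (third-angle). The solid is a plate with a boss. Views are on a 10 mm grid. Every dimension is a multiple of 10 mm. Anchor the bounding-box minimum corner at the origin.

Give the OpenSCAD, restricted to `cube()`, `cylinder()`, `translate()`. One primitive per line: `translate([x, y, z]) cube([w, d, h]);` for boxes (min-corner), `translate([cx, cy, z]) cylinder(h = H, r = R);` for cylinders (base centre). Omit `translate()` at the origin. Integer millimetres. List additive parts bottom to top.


cube([210, 270, 20]);
translate([20, 110, 20]) cube([140, 150, 150]);


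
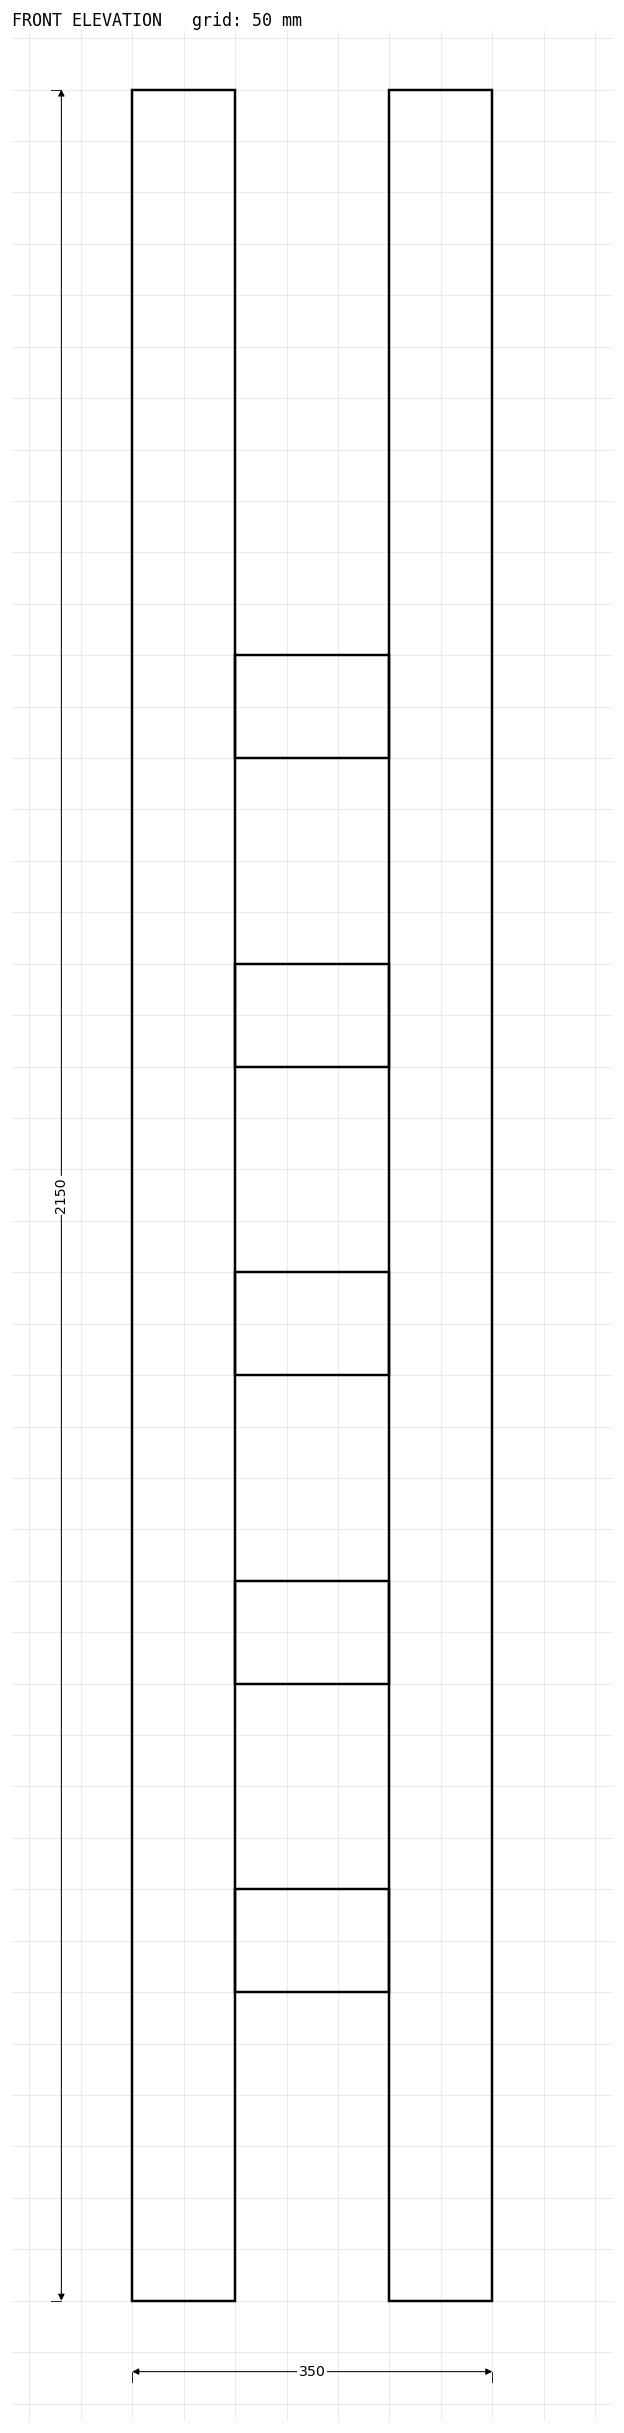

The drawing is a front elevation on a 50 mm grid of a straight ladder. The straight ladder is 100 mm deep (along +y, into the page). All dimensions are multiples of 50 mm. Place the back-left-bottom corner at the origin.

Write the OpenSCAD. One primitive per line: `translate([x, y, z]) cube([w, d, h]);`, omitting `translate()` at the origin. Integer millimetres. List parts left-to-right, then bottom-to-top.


cube([100, 100, 2150]);
translate([100, 0, 300]) cube([150, 100, 100]);
translate([100, 0, 600]) cube([150, 100, 100]);
translate([100, 0, 900]) cube([150, 100, 100]);
translate([100, 0, 1200]) cube([150, 100, 100]);
translate([100, 0, 1500]) cube([150, 100, 100]);
translate([250, 0, 0]) cube([100, 100, 2150]);


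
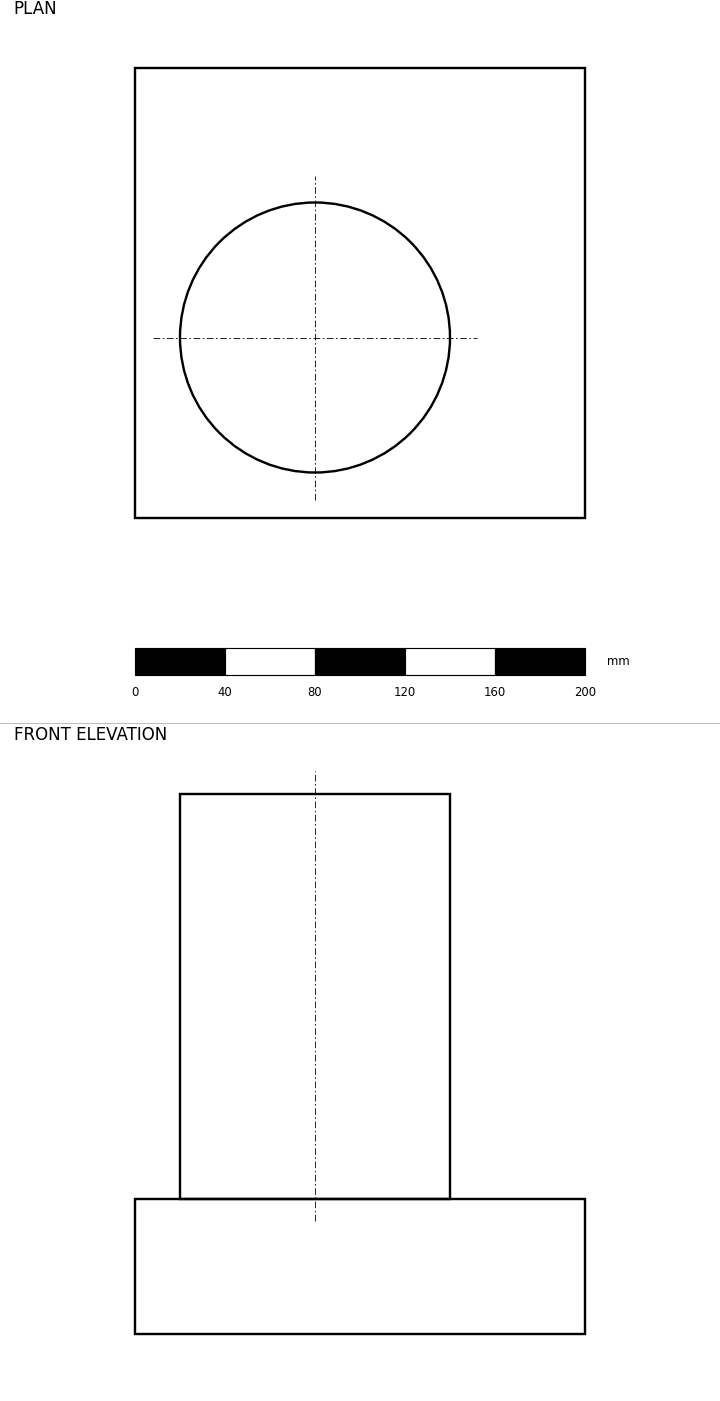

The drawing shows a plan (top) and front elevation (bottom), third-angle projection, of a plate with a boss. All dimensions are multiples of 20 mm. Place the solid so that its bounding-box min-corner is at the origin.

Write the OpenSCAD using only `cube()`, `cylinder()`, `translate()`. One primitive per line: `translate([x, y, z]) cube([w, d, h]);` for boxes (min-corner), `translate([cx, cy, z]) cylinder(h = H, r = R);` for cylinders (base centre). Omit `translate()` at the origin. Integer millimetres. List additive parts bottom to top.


cube([200, 200, 60]);
translate([80, 80, 60]) cylinder(h = 180, r = 60);
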